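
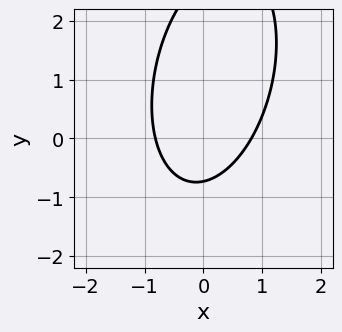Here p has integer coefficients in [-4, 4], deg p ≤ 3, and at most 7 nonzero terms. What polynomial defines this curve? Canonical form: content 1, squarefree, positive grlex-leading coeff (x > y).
3*x^2 - x*y + y^2 - 2*y - 2

1. deg p = 2. A generic line meets the curve in up to 2 points.
2. Putting this together gives p.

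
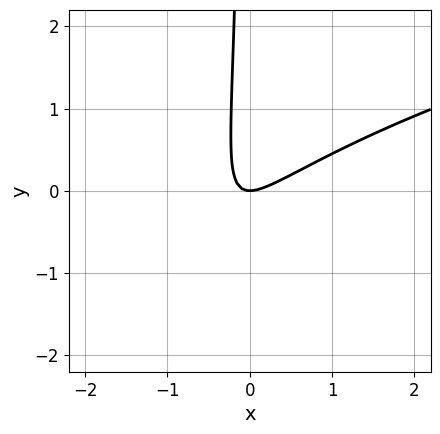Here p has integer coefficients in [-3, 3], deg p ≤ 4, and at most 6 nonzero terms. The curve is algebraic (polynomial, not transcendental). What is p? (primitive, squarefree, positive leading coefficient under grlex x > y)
x*y^2 - 2*x^2 + 3*x*y + y

1. Degree: a generic line meets the curve in up to 3 points, so deg p = 3.
2. Reading off the gridlines: it crosses the x-axis at the gridline x = 0; it crosses the y-axis at the gridline y = 0.
3. Putting this together gives p.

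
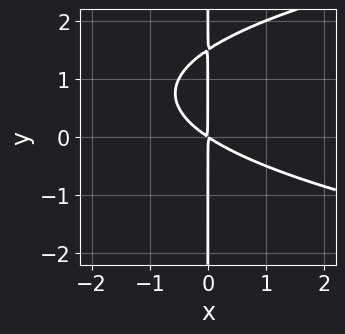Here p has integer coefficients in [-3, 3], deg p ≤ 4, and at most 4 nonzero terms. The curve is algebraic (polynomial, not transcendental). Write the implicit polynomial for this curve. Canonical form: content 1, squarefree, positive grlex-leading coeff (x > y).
2*x*y^2 - 2*x^2 - 3*x*y

The degree is 3 — a generic line meets the curve in up to 3 points.
From the visible intercepts: every point of the y-axis in the box is on the curve.
Assembling these constraints gives the stated polynomial.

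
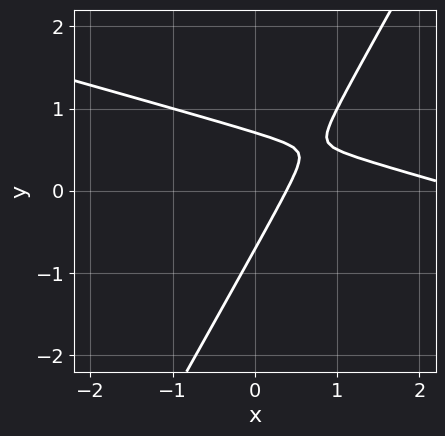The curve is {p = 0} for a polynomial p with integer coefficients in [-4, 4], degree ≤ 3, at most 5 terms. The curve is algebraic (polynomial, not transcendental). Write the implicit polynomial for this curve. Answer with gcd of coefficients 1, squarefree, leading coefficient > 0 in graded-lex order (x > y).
First, the degree is 2 — a generic line meets the curve in up to 2 points.
Finally, putting this together gives p.

x^2 + 3*x*y - 2*y^2 - 3*x + 1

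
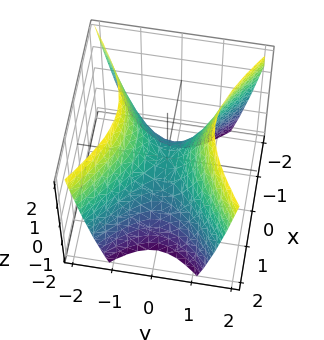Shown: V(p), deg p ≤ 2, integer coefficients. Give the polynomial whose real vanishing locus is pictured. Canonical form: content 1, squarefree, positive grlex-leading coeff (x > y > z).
2*x^2 - 3*y^2 + 2*z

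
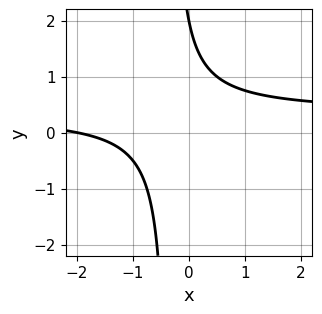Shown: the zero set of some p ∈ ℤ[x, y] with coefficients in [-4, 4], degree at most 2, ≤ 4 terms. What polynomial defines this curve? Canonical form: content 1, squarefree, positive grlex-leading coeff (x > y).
3*x*y - x + y - 2

Degree: no degree-1 curve has this shape, so deg p = 2.
Checking where it meets the axes: one y-axis crossing is at y = 2; one x-axis crossing is at x = -2.
Together with the visible shape, these determine p as stated.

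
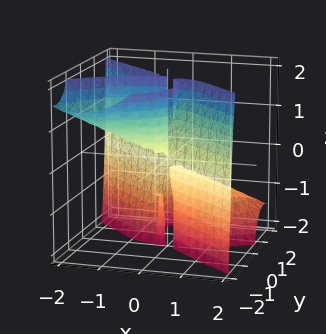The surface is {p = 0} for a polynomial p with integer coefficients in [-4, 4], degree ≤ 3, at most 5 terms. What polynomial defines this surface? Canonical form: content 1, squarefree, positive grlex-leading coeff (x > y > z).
deg p = 3. A generic line meets the surface in up to 3 points.
From the visible intercepts: every point of the z-axis in the box is on the surface; it crosses the y-axis at the gridline y = 0; it meets the x-axis at x = 0 (among the integer gridlines).
Together with the visible shape, these determine p as stated.

x^3 + 2*x*y*z + 2*y^3 + 2*y^2*z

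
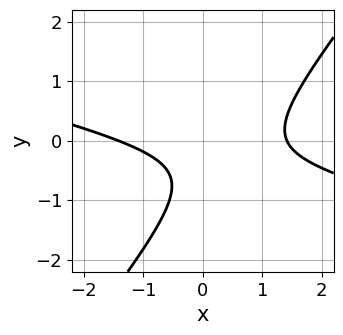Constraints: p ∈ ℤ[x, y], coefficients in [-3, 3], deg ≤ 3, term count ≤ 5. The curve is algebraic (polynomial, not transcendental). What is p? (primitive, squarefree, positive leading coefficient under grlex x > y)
x^2 + 3*x*y - 3*y^2 - 3*y - 2

(a) deg p = 2. A generic line meets the curve in up to 2 points.
(b) Checking where it meets the axes: no y-intercept at any integer in the box.
(c) These observations pin down the coefficients.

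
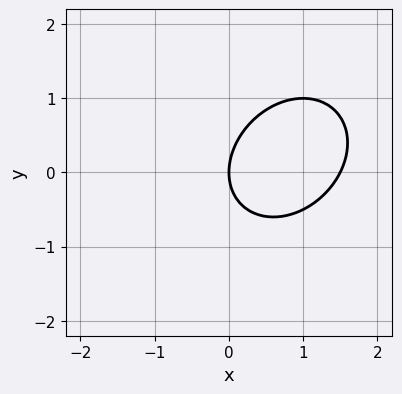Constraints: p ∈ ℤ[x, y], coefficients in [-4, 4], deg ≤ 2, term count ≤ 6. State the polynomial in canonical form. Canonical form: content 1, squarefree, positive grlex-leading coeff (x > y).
The degree is 2 — the shape is more complex than any degree-1 curve.
From the axis intercepts and sections: one y-axis crossing is at y = 0; one x-axis crossing is at x = 0.
These observations pin down the coefficients.

2*x^2 - x*y + 2*y^2 - 3*x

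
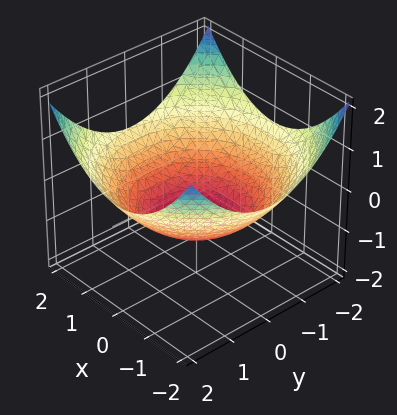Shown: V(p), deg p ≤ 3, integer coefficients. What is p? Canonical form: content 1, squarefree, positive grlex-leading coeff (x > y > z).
x^2 + y^2 - 3*z - 3

The degree is 2 — the shape is more complex than any degree-1 surface.
Symmetry: every cross-section ⟂ z is a circle, so x, y appear only via x² + y².
Checking where it meets the axes: one z-axis crossing is at z = -1; a circular section at z = 0 has radius between 1 and 2.
Putting this together gives p.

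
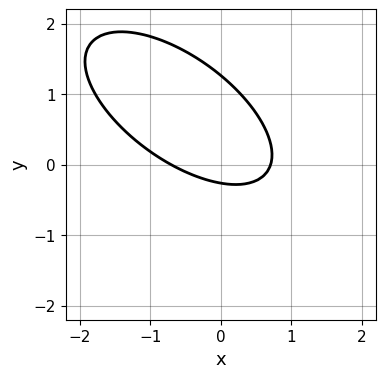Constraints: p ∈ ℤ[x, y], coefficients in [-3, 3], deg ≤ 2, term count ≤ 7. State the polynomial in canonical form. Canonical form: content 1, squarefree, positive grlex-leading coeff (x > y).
2*x^2 + 3*x*y + 3*y^2 - 3*y - 1

First, degree: the shape is more complex than any degree-1 curve, so deg p = 2.
Finally, putting this together gives p.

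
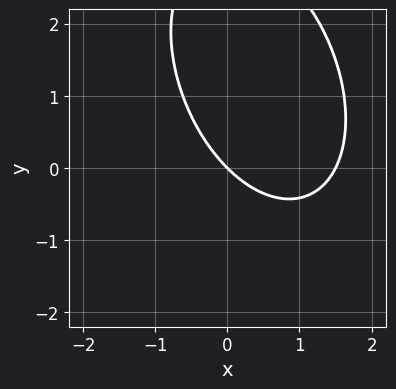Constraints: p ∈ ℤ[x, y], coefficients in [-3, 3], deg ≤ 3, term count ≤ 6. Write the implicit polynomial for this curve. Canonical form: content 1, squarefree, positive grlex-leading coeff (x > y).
2*x^2 + x*y + y^2 - 3*x - 3*y

Degree: no degree-1 curve has this shape, so deg p = 2.
Reading off the gridlines: it crosses the x-axis at the gridline x = 0; it meets the y-axis at y = 0 (among the integer gridlines).
These observations pin down the coefficients.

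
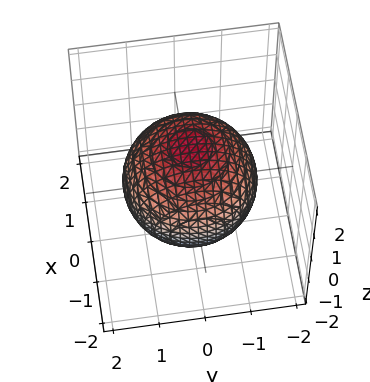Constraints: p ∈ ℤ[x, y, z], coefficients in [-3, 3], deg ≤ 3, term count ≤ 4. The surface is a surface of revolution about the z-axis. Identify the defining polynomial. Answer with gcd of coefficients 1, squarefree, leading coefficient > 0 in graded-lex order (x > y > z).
x^2 + y^2 + z^2 - 2

1. Degree: the shape is more complex than any degree-1 surface, so deg p = 2.
2. By symmetry, every cross-section ⟂ z is a circle, so x, y appear only via x² + y².
3. Against the integer gridlines: a circular section at z = -1 has radius exactly 1.
4. Together with the visible shape, these determine p as stated.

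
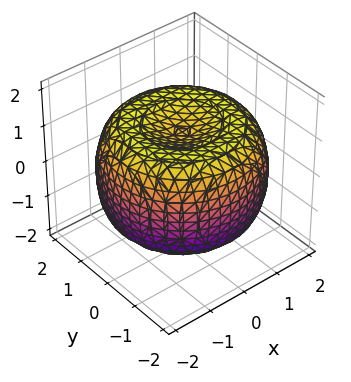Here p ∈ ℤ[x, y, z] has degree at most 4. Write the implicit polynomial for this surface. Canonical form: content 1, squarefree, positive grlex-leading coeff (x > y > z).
x^4 + 2*x^2*y^2 + y^4 - 3*x^2 - 3*y^2 + 3*z^2 - 3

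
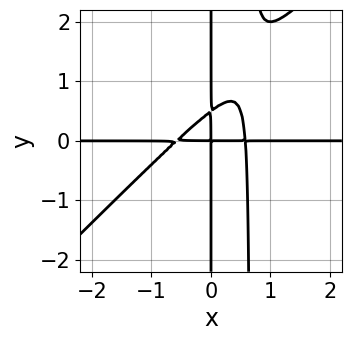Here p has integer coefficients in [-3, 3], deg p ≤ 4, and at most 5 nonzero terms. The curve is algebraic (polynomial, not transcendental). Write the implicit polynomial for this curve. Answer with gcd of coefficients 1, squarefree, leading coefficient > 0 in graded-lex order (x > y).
3*x^3*y - 3*x^2*y^2 + 2*x*y^2 - x*y

Degree: the shape is more complex than any degree-3 curve, so deg p = 4.
Observable constraints: every point of the x-axis in the box is on the curve; the visible y-axis segment lies entirely on the curve.
The integer polynomial consistent with all of this is the stated p.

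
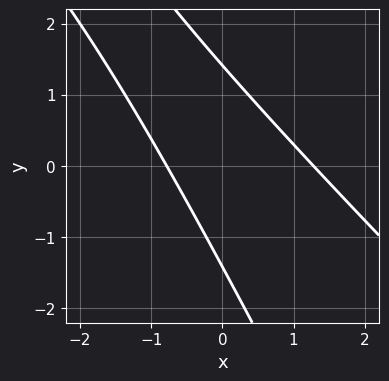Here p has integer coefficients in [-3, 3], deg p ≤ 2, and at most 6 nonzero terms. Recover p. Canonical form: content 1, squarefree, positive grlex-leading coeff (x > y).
(a) The degree is 2 — the shape is more complex than any degree-1 curve.
(b) Solving for integer coefficients yields p as stated.

2*x^2 + 3*x*y + y^2 - x - 2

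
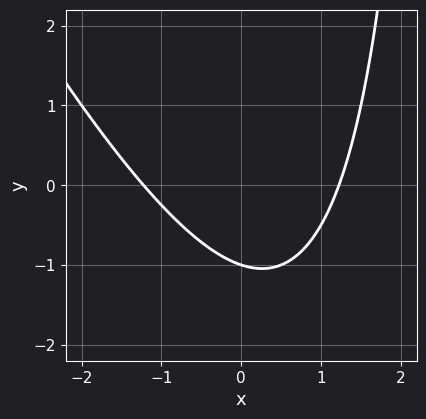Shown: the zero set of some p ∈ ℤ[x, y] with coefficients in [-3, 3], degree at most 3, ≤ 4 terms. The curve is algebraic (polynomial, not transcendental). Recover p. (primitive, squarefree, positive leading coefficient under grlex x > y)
The degree is 2 — no degree-1 curve has this shape.
From the axis intercepts and sections: it meets the y-axis at y = -1 (among the integer gridlines).
Assembling these constraints gives the stated polynomial.

2*x^2 + x*y - 3*y - 3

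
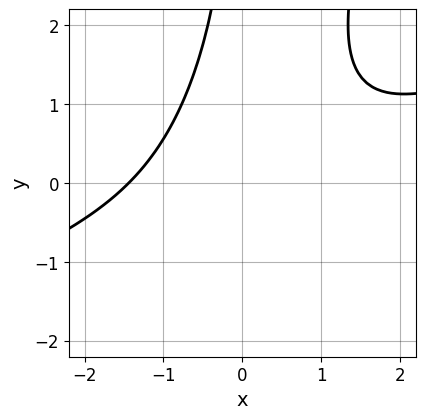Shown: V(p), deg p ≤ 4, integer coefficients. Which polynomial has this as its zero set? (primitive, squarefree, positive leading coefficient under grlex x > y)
x^3 - 3*x^2*y + x*y^2 + 3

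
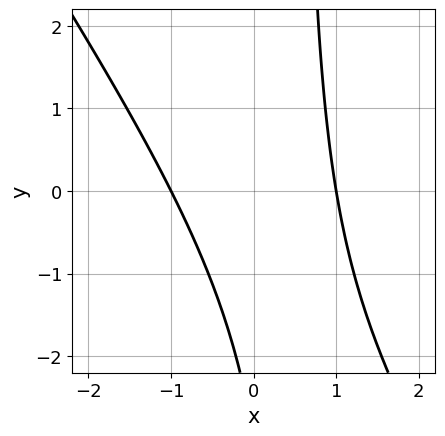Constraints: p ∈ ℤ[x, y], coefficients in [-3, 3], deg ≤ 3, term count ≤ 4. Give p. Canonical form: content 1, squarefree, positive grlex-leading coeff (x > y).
(a) deg p = 2. The shape is more complex than any degree-1 curve.
(b) From the visible intercepts: it misses every integer gridline on the y-axis; among the integer gridlines, it crosses the x-axis at x ∈ {-1, 1}.
(c) Putting this together gives p.

3*x^2 + 2*x*y - y - 3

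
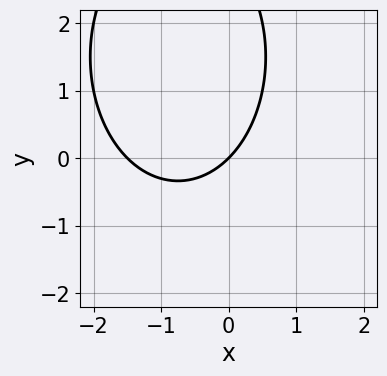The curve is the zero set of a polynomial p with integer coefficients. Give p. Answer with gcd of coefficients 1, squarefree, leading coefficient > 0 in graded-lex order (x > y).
1. Degree: the shape is more complex than any degree-1 curve, so deg p = 2.
2. Reading off the gridlines: it meets the x-axis at x = 0 (among the integer gridlines); it meets the y-axis at y = 0 (among the integer gridlines).
3. Matching integer coefficients to the picture gives p.

2*x^2 + y^2 + 3*x - 3*y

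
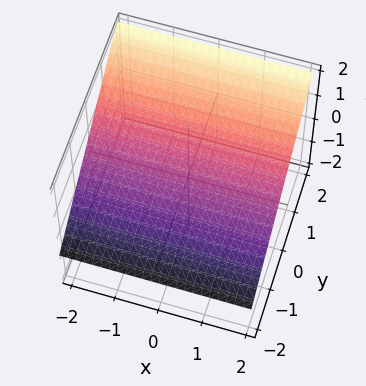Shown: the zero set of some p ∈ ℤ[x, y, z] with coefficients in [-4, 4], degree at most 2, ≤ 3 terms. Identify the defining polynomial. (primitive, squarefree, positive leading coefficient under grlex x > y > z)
2*y - 3*z + 2

(a) deg p = 1.
(b) Checking where it meets the axes: it misses every integer gridline on the x-axis; it crosses the y-axis at the gridline y = -1.
(c) Assembling these constraints gives the stated polynomial.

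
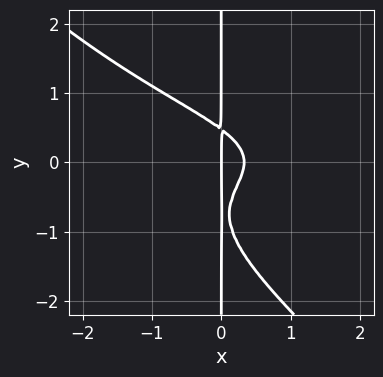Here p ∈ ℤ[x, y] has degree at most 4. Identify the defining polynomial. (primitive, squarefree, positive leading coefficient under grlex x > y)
3*x^2*y^2 + 3*x*y^3 + 3*x*y^2 + 3*x^2 - x

(a) deg p = 4.
(b) Checking where it meets the axes: every point of the y-axis in the box is on the curve; one x-axis crossing is at x = 0.
(c) Together with the visible shape, these determine p as stated.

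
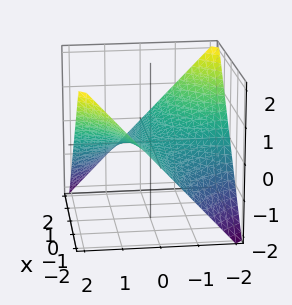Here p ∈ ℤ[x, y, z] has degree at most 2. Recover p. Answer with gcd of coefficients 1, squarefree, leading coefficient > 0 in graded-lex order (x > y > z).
x*y + 2*z

1. The degree is 2 — a saddle surface; a quadric.
2. Checking where it meets the axes: one z-axis crossing is at z = 0; the visible y-axis segment lies entirely on the surface; the visible x-axis segment lies entirely on the surface.
3. These observations pin down the coefficients.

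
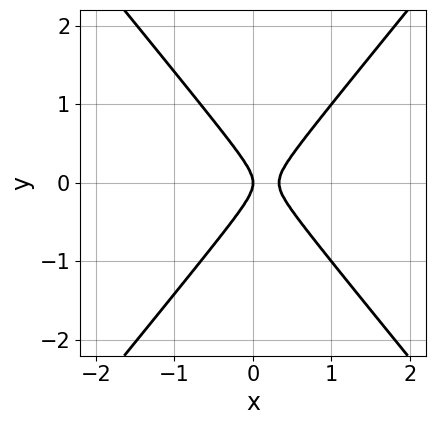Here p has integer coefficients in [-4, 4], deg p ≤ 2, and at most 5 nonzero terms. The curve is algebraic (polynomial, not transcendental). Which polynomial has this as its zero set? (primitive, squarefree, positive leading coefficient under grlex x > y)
3*x^2 - 2*y^2 - x

Degree: the shape is more complex than any degree-1 curve, so deg p = 2.
Symmetries: mirror symmetry y ↦ −y ⇒ only even powers of y.
Observable constraints: it crosses the y-axis at the gridline y = 0; it meets the x-axis at x = 0 (among the integer gridlines).
Matching integer coefficients to the picture gives p.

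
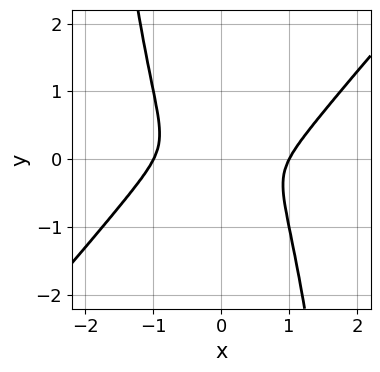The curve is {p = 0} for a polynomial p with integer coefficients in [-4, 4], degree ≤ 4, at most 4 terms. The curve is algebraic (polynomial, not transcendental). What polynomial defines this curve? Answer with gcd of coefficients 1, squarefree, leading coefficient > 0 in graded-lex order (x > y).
x^4 - x^3*y - x^2 - y^2

The degree is 4 — no degree-3 curve has this shape.
From the visible intercepts: the x-axis gridline crossings are at x ∈ {-1, 1}.
Assembling these constraints gives the stated polynomial.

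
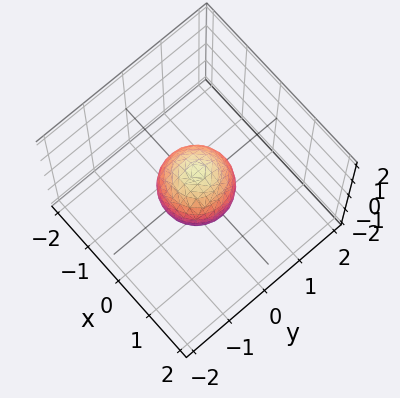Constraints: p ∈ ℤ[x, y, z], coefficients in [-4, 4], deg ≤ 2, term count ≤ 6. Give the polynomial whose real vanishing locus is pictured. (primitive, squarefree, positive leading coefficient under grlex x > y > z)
The degree is 2 — bounded and convex; a quadric.
By symmetry, the surface is invariant under rotation about z: p = q(x² + y², z); it's symmetric under z → −z, forcing even powers of z.
Observable constraints: among the integer gridlines, it crosses the z-axis at z ∈ {-1, 1}; a circular section at z = 0 has radius between 0 and 1.
These observations pin down the coefficients.

3*x^2 + 3*y^2 + 2*z^2 - 2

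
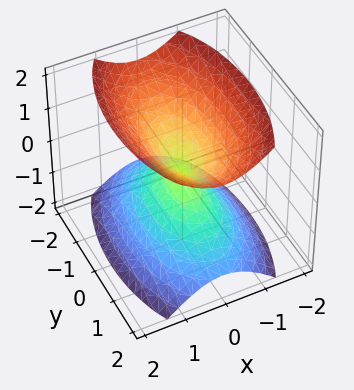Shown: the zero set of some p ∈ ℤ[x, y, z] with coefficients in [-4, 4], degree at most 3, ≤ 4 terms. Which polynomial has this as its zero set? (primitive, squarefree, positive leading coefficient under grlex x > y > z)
3*x^2 + y^2 - 2*z^2

First, the picture has 2 separate pieces. They look like related sheets of one shape, so recover p as a whole.
Then, degree: two nappes meeting at a single point; a quadric, so deg p = 2.
Next, symmetries: mirror symmetry z ↦ −z ⇒ only even powers of z; the x ↦ −x reflection is a symmetry, so x appears only in even powers; the y ↦ −y reflection is a symmetry, so y appears only in even powers.
Next, against the integer gridlines: it meets the z-axis at z = 0 (among the integer gridlines); one x-axis crossing is at x = 0.
Finally, solving for integer coefficients yields p as stated.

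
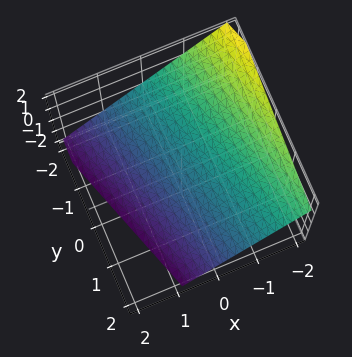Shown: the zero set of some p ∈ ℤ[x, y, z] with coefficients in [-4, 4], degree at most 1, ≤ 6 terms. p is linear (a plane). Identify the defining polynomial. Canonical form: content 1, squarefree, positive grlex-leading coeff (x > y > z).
1. Degree: the surface is flat (a plane), so deg p = 1.
2. Observable constraints: it meets the y-axis at y = -2 (among the integer gridlines).
3. These observations pin down the coefficients.

3*x + y + 3*z + 2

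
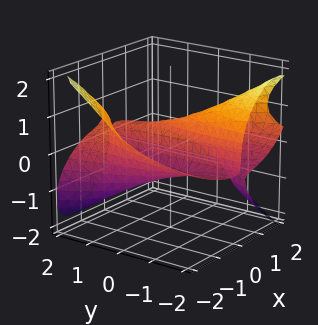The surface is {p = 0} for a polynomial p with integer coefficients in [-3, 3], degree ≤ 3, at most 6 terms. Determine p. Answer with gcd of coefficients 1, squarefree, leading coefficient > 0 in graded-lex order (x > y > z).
deg p = 3. A generic line meets the surface in up to 3 points.
From the visible intercepts: every point of the y-axis in the box is on the surface; one x-axis crossing is at x = 0; it meets the z-axis at z = 0 (among the integer gridlines).
Assembling these constraints gives the stated polynomial.

x^3 + x^2*z + 3*x*y*z + 2*z^3 - 2*x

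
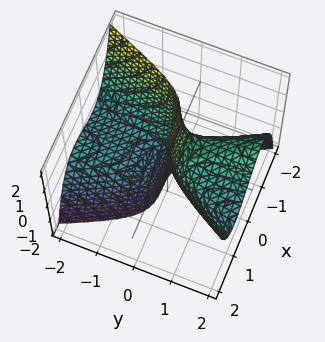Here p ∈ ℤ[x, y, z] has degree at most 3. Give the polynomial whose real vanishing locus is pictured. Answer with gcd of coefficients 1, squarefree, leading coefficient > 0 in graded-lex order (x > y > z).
3*x^3 - x*y^2 - x*y - 3*y*z + 1

Degree: the shape is more complex than any degree-2 surface, so deg p = 3.
Against the integer gridlines: the surface avoids every integer y-axis point in the box; the surface avoids every integer z-axis point in the box.
Solving for integer coefficients yields p as stated.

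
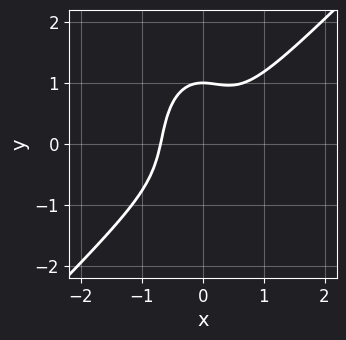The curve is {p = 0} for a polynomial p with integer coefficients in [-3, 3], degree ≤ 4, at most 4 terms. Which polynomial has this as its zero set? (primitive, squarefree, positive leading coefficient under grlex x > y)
3*x^3 - 2*x^2*y - y^3 + 1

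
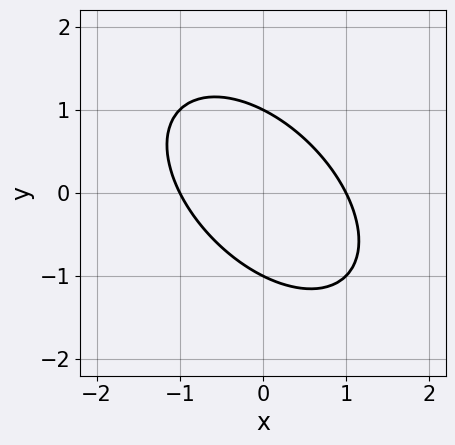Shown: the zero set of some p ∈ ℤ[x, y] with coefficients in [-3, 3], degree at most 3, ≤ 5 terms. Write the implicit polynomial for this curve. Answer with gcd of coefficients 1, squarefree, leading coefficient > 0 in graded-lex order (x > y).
(a) The degree is 2 — no degree-1 curve has this shape.
(b) Checking where it meets the axes: among the integer gridlines, it crosses the y-axis at y ∈ {-1, 1}; the x-axis gridline crossings are at x ∈ {-1, 1}.
(c) Solving for integer coefficients yields p as stated.

x^2 + x*y + y^2 - 1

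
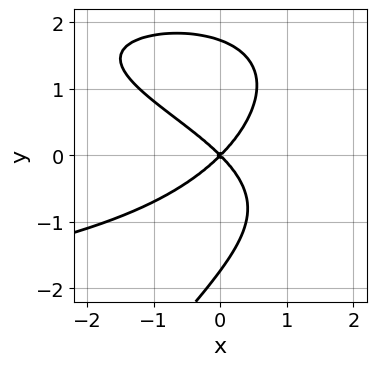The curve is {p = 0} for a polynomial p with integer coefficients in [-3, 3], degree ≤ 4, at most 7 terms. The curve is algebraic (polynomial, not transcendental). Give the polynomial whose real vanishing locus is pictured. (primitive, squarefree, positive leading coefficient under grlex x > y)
The degree is 4 — a generic line meets the curve in up to 4 points.
Checking where it meets the axes: it meets the x-axis at x = 0 (among the integer gridlines); it crosses the y-axis at the gridline y = 0.
Putting this together gives p.

x*y^3 - y^4 - 3*x*y^2 - 3*x^2 + 3*y^2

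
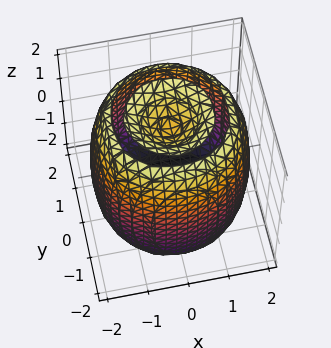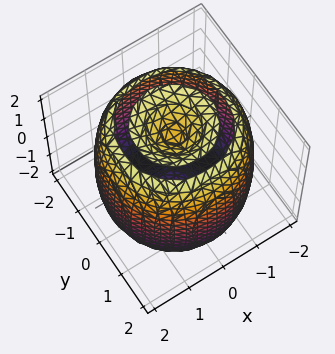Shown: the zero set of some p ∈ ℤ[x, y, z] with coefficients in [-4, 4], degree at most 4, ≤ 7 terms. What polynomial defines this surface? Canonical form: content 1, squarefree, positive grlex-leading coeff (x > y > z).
First, there are 2 components.
Then, deg p = 4.
Then, symmetry: every cross-section ⟂ z is a circle, so x, y appear only via x² + y².
Then, reading off the gridlines: a circular section at z = 0 has radius between 1 and 2.
Finally, assembling these constraints gives the stated polynomial.

x^4 + 2*x^2*y^2 + y^4 - 3*x^2 - 3*y^2 + z^2 - 2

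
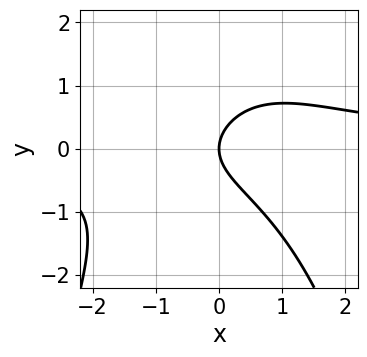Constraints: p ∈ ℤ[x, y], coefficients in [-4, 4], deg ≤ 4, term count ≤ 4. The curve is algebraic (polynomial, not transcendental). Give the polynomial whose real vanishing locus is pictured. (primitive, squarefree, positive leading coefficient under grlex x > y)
1. deg p = 3. The shape is more complex than any degree-2 curve.
2. From the visible intercepts: it meets the y-axis at y = 0 (among the integer gridlines); it crosses the x-axis at the gridline x = 0.
3. Putting this together gives p.

2*x^2*y + 3*y^2 - 3*x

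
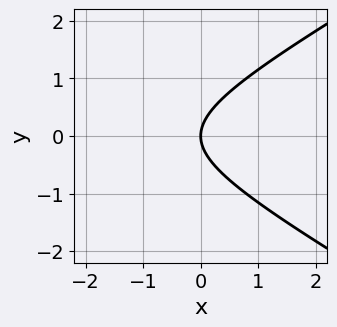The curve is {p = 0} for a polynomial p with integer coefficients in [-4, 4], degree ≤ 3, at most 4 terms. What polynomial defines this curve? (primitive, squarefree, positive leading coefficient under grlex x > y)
x^2 - 3*y^2 + 3*x

First, the degree is 2 — no degree-1 curve has this shape.
Then, symmetries: the y ↦ −y reflection is a symmetry, so y appears only in even powers.
Then, reading off the gridlines: it crosses the x-axis at the gridline x = 0; it crosses the y-axis at the gridline y = 0.
Finally, assembling these constraints gives the stated polynomial.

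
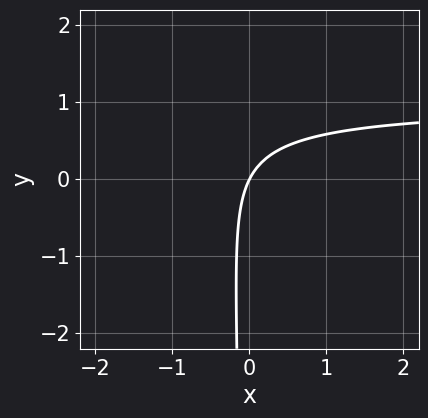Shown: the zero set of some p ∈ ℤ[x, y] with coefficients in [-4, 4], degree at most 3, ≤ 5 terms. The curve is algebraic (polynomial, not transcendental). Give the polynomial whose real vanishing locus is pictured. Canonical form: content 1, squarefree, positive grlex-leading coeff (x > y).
First, degree: a generic line meets the curve in up to 3 points, so deg p = 3.
Next, checking where it meets the axes: it meets the x-axis at x = 0 (among the integer gridlines); it crosses the y-axis at the gridline y = 0.
Finally, together with the visible shape, these determine p as stated.

x*y^2 - 3*x*y + 2*x - y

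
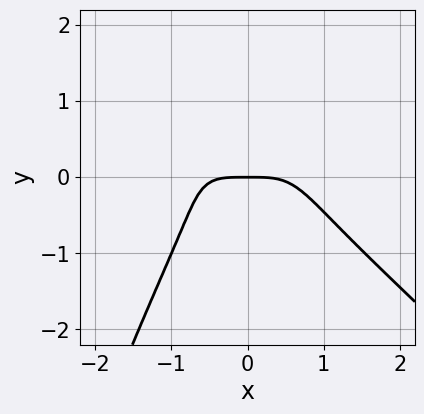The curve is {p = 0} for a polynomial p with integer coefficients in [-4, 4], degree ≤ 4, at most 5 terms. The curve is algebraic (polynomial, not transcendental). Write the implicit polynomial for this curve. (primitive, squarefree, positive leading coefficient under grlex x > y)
deg p = 4. The shape is more complex than any degree-3 curve.
From the visible intercepts: one y-axis crossing is at y = 0; it crosses the x-axis at the gridline x = 0.
Solving for integer coefficients yields p as stated.

x^4 + x^3*y + y^3 + y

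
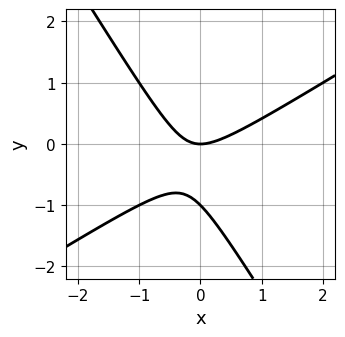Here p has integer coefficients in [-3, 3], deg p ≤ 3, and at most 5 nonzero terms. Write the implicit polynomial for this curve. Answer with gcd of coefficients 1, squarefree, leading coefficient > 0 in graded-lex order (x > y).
x^2 - x*y - y^2 - y

First, deg p = 2.
Next, checking where it meets the axes: one x-axis crossing is at x = 0; among the integer gridlines, it crosses the y-axis at y ∈ {-1, 0}.
Finally, matching integer coefficients to the picture gives p.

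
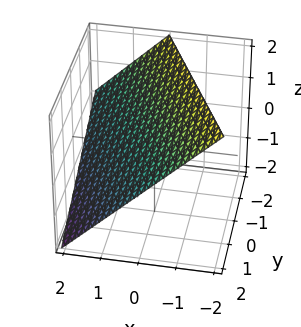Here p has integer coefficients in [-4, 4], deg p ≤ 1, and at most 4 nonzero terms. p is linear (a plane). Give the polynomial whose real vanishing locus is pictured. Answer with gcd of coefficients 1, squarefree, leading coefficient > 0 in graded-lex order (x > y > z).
2*x + y + 2*z - 2

First, deg p = 1. The surface is flat (a plane).
Next, against the integer gridlines: it meets the x-axis at x = 1 (among the integer gridlines); it crosses the y-axis at the gridline y = 2.
Finally, putting this together gives p. Check: (0, 0, 1) on the z-axis lies on the surface, and p(0, 0, 1) = 0. ✓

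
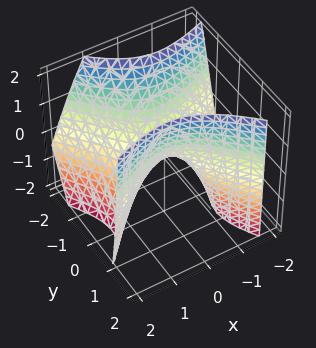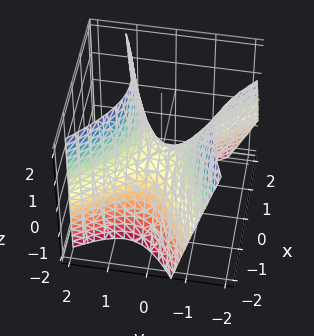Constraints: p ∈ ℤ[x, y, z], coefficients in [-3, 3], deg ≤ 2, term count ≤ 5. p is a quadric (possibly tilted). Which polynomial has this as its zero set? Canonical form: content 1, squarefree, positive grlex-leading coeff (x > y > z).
Degree: no degree-1 surface has this shape, so deg p = 2.
From the axis intercepts and sections: it meets the z-axis at z = 0 (among the integer gridlines); it meets the x-axis at x = 0 (among the integer gridlines); it meets the y-axis at y = 0 (among the integer gridlines).
Solving for integer coefficients yields p as stated.

2*x^2 - 2*x*y - 3*y^2 - y*z + 2*z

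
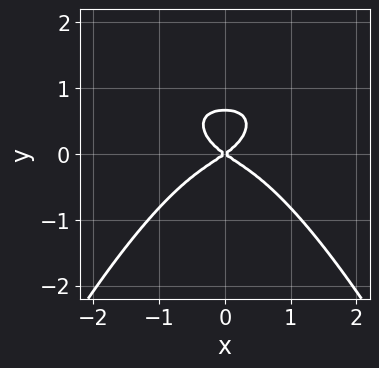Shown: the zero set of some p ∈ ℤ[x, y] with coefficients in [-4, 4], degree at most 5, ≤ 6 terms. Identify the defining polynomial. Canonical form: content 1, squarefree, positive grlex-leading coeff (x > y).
2*x^4 + 3*y^3 + x^2 - 2*y^2

First, deg p = 4. The shape is more complex than any degree-3 curve.
Next, symmetries: it's symmetric under x → −x, forcing even powers of x.
Next, reading off the gridlines: one y-axis crossing is at y = 0; one x-axis crossing is at x = 0.
Finally, these observations pin down the coefficients.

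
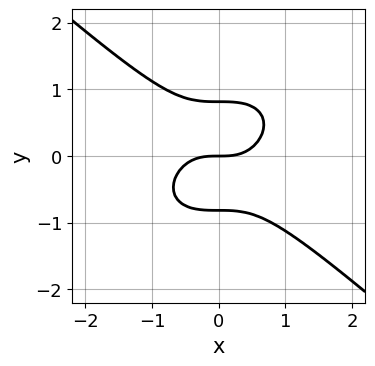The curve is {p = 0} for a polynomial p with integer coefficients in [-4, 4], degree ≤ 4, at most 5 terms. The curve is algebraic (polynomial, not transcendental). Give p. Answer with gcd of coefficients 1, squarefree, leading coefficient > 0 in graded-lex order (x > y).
2*x^3 + 3*y^3 - 2*y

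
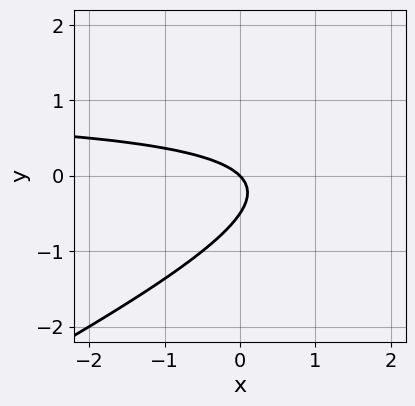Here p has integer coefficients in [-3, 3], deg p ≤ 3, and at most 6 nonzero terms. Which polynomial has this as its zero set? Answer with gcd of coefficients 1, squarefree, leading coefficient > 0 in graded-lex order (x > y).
x*y - 2*y^2 - x - y

First, degree: the shape is more complex than any degree-1 curve, so deg p = 2.
Next, checking where it meets the axes: one y-axis crossing is at y = 0; it crosses the x-axis at the gridline x = 0.
Finally, putting this together gives p.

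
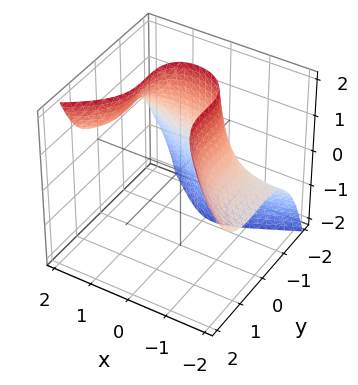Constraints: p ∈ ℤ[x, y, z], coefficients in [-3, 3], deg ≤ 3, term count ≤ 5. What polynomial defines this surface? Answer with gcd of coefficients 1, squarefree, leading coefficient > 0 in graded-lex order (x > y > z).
2*x^2*z - x*y^2 - 2*y^3 - x - 3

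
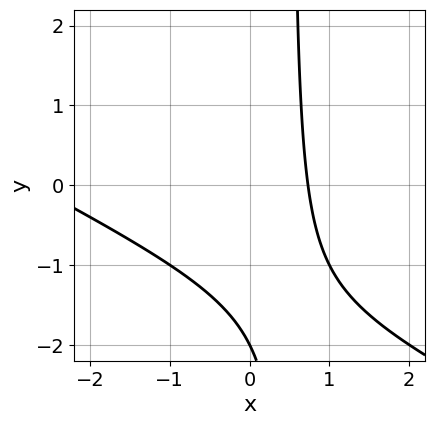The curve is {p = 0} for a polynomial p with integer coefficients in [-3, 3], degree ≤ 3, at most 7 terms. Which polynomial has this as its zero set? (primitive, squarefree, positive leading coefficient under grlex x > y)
x^2 + 2*x*y + 2*x - y - 2

(a) Degree: a generic line meets the curve in up to 2 points, so deg p = 2.
(b) From the visible intercepts: one y-axis crossing is at y = -2.
(c) Solving for integer coefficients yields p as stated.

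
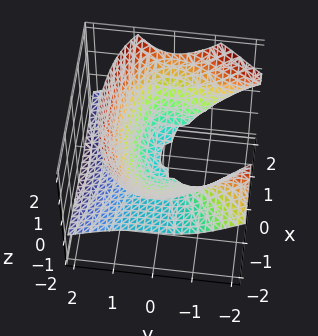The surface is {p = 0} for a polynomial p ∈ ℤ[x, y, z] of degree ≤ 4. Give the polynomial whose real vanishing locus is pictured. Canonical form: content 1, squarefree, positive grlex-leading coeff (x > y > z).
(a) Degree: no degree-2 surface has this shape, so deg p = 3.
(b) Reading off the gridlines: it meets the y-axis at y = 0 (among the integer gridlines); the visible x-axis segment lies entirely on the surface; one z-axis crossing is at z = 0.
(c) Solving for integer coefficients yields p as stated.

x^2*z + y^3 + 2*y^2*z - 3*z^2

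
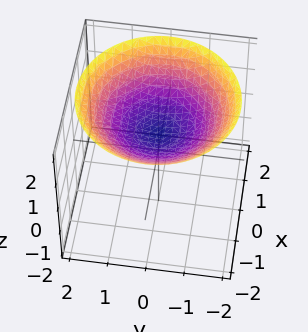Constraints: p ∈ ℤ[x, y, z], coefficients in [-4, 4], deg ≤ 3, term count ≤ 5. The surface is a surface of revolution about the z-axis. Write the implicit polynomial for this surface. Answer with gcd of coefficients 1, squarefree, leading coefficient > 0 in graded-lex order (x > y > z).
Degree: a generic line meets the surface in up to 2 points, so deg p = 2.
Symmetries: rotational symmetry about the z-axis ⇒ p depends on x, y only through x² + y².
Against the integer gridlines: a circular section at z = 1 has radius exactly 1; it misses every integer gridline on the y-axis; it misses every integer gridline on the x-axis.
Solving for integer coefficients yields p as stated.

x^2 + y^2 - 3*z + 2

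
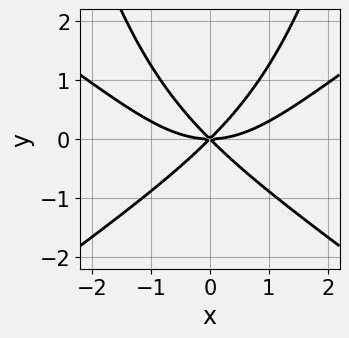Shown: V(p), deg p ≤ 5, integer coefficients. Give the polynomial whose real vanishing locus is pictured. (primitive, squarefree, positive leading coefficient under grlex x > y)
x^4 - 2*x^2*y^2 - 3*x^2*y + 3*y^3

First, deg p = 4. The shape is more complex than any degree-3 curve.
Then, symmetries: mirror symmetry x ↦ −x ⇒ only even powers of x.
Then, against the integer gridlines: it meets the x-axis at x = 0 (among the integer gridlines); it crosses the y-axis at the gridline y = 0.
Finally, these observations pin down the coefficients.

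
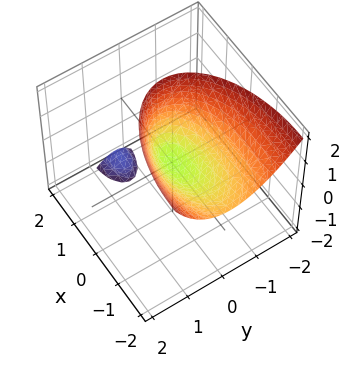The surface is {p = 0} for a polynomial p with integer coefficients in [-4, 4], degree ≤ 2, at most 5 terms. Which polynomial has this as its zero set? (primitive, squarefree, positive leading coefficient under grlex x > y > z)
x^2 + 2*x*z + 3*y^2 + y*z - 2*z

(a) The picture has 2 separate pieces. They look like related sheets of one shape, so recover p as a whole.
(b) Degree: no degree-1 surface has this shape, so deg p = 2.
(c) Against the integer gridlines: it crosses the x-axis at the gridline x = 0; it crosses the y-axis at the gridline y = 0; it meets the z-axis at z = 0 (among the integer gridlines).
(d) Together with the visible shape, these determine p as stated.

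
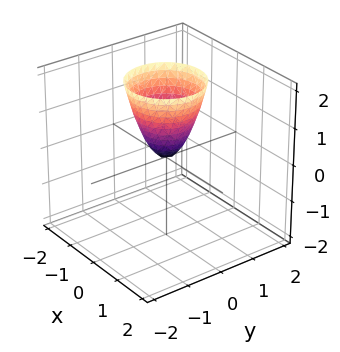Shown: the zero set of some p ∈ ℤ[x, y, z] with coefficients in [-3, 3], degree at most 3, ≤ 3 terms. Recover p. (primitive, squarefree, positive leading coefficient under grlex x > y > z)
2*x^2 + 2*y^2 - z

(a) Degree: a single bowl opening along one axis; a quadric, so deg p = 2.
(b) By symmetry, the z-axis is an axis of rotation, so x and y enter only as x² + y².
(c) Reading off the gridlines: a circular section at z = 2 has radius exactly 1; it meets the z-axis at z = 0 (among the integer gridlines); it crosses the y-axis at the gridline y = 0; one x-axis crossing is at x = 0.
(d) The integer polynomial consistent with all of this is the stated p.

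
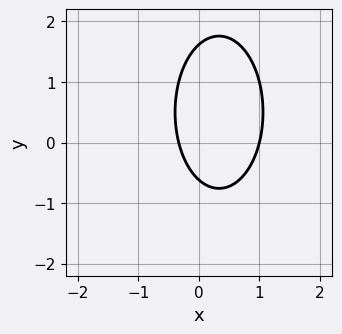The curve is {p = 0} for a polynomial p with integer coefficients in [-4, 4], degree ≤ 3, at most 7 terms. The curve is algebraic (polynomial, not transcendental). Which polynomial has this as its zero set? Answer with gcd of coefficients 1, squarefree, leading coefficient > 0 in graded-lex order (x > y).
3*x^2 + y^2 - 2*x - y - 1

1. The degree is 2 — no degree-1 curve has this shape.
2. Reading off the gridlines: one x-axis crossing is at x = 1.
3. These observations pin down the coefficients.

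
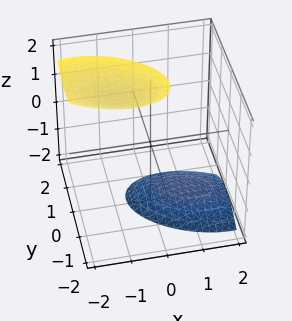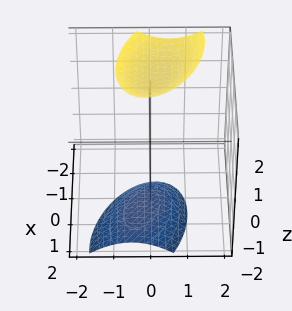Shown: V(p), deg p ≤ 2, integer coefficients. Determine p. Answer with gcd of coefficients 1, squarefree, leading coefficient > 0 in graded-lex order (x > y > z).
x^2 + x*y + x*z + 2*y^2 - z^2 + 3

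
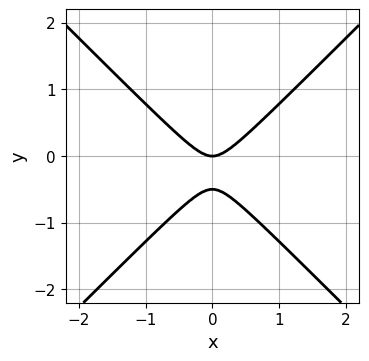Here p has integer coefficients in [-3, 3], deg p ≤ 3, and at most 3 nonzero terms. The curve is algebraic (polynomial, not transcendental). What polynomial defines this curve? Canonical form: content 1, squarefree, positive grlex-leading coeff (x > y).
1. deg p = 2.
2. Symmetries: it's symmetric under x → −x, forcing even powers of x.
3. Checking where it meets the axes: it crosses the y-axis at the gridline y = 0; it meets the x-axis at x = 0 (among the integer gridlines).
4. Matching integer coefficients to the picture gives p.

2*x^2 - 2*y^2 - y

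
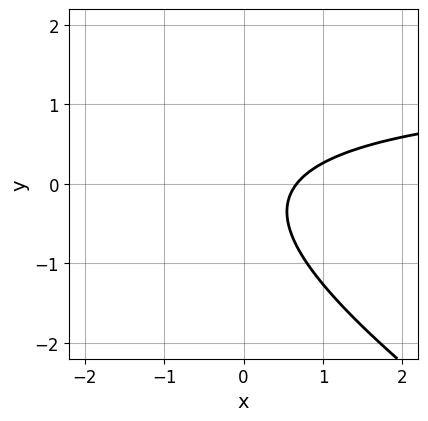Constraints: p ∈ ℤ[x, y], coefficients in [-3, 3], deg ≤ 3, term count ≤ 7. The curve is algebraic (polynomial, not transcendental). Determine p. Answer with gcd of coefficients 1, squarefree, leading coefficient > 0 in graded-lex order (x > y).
2*x*y + 3*y^2 - 3*x + y + 2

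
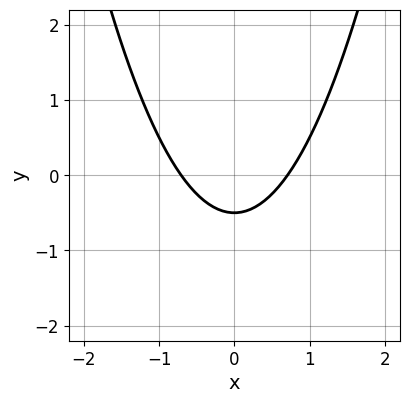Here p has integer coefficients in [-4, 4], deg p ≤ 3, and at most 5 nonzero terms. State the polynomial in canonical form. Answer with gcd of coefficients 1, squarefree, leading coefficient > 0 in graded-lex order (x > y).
2*x^2 - 2*y - 1

(a) Degree: the shape is more complex than any degree-1 curve, so deg p = 2.
(b) Symmetries: the x ↦ −x reflection is a symmetry, so x appears only in even powers.
(c) Putting this together gives p.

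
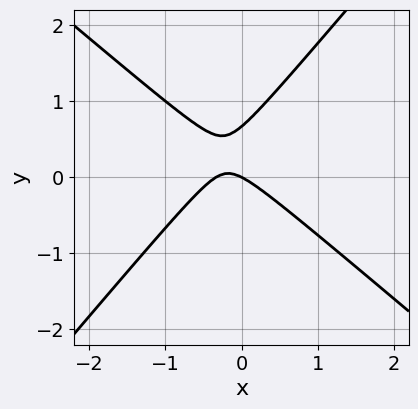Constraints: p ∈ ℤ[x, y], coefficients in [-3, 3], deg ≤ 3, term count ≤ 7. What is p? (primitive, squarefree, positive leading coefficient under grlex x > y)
1. deg p = 2.
2. Observable constraints: it meets the x-axis at x = 0 (among the integer gridlines); it crosses the y-axis at the gridline y = 0.
3. The integer polynomial consistent with all of this is the stated p.

3*x^2 + x*y - 3*y^2 + x + 2*y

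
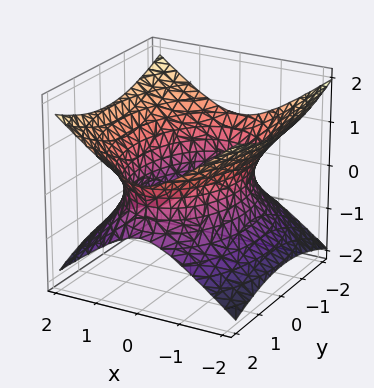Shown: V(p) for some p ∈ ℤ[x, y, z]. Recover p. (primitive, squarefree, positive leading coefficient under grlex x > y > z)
2*x^2 + y^2 - 3*z^2 - 3

1. Degree: one connected sheet with a waist; a quadric, so deg p = 2.
2. Symmetries: the y ↦ −y reflection is a symmetry, so y appears only in even powers; mirror symmetry x ↦ −x ⇒ only even powers of x; it's symmetric under z → −z, forcing even powers of z.
3. Checking where it meets the axes: no z-intercept at any integer in the box.
4. Solving for integer coefficients yields p as stated.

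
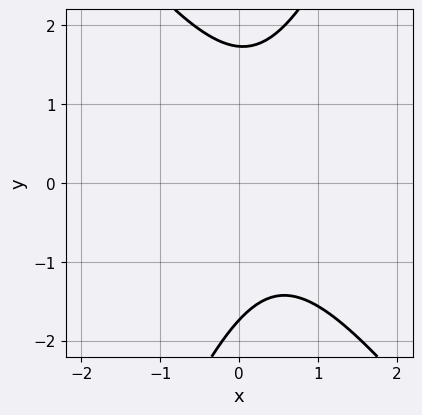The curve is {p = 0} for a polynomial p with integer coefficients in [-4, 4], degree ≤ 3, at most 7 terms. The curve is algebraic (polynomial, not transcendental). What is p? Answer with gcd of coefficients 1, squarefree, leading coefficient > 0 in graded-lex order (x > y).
First, degree: a generic line meets the curve in up to 2 points, so deg p = 2.
Next, observable constraints: the curve avoids every integer x-axis point in the box.
Finally, fitting integer coefficients to these (and the overall shape) gives p.

3*x^2 + x*y - y^2 - 2*x + 3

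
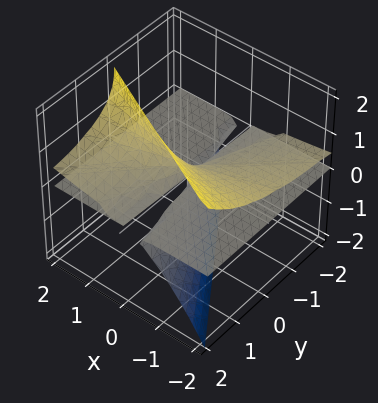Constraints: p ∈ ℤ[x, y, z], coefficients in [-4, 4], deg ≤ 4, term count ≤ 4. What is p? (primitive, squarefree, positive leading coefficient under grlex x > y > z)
2*x*z^2 + 2*y*z^2 - z^3 - 2*x*z

The degree is 3 — a generic line meets the surface in up to 3 points.
Against the integer gridlines: every point of the y-axis in the box is on the surface; it meets the z-axis at z = 0 (among the integer gridlines); the visible x-axis segment lies entirely on the surface.
Matching integer coefficients to the picture gives p.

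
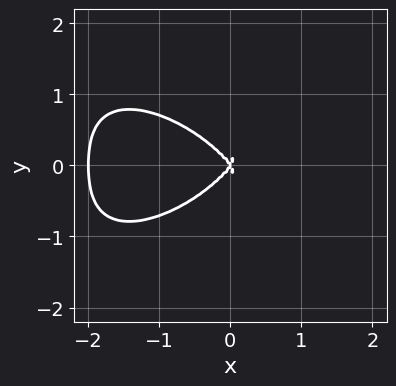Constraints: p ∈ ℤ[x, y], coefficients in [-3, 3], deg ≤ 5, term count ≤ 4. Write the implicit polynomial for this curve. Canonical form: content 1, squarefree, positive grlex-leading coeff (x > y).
(a) deg p = 4. The shape is more complex than any degree-3 curve.
(b) Symmetries: mirror symmetry y ↦ −y ⇒ only even powers of y.
(c) From the axis intercepts and sections: the x-axis gridline crossings are at x ∈ {-2, 0}; it meets the y-axis at y = 0 (among the integer gridlines).
(d) The integer polynomial consistent with all of this is the stated p.

x^4 + 2*y^4 + 2*x^3 - x*y^2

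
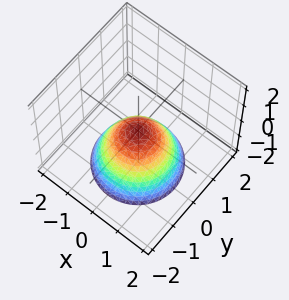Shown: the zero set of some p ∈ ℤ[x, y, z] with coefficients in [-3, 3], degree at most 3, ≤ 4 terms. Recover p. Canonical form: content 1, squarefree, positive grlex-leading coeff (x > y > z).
(a) deg p = 2. A paraboloid; a quadric.
(b) By symmetry, the surface is invariant under rotation about z: p = q(x² + y², z).
(c) From the axis intercepts and sections: one x-axis crossing is at x = 0; it crosses the z-axis at the gridline z = 0.
(d) Assembling these constraints gives the stated polynomial.

x^2 + y^2 + z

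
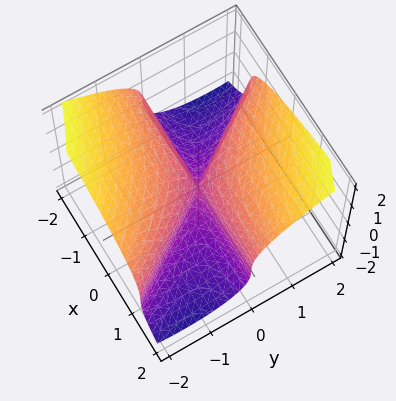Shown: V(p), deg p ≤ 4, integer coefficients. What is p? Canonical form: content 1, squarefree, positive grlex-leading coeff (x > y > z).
(a) The degree is 3 — no degree-2 surface has this shape.
(b) Observable constraints: it crosses the y-axis at the gridline y = 0; the visible x-axis segment lies entirely on the surface.
(c) Putting this together gives p.

2*z^3 - 3*x*y - 2*y^2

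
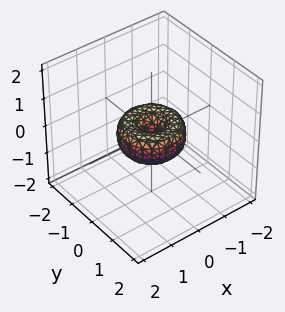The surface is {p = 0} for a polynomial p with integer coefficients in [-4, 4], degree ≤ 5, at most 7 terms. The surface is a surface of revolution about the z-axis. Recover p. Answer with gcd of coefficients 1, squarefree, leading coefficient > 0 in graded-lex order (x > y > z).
First, deg p = 4.
Then, symmetries: rotational symmetry about the z-axis ⇒ p depends on x, y only through x² + y².
Then, against the integer gridlines: a circular section at z = 0 has radius exactly 1; the x-axis gridline crossings are at x ∈ {-1, 0, 1}.
Finally, putting this together gives p.

x^4 + 2*x^2*y^2 + y^4 - x^2 - y^2 + z^2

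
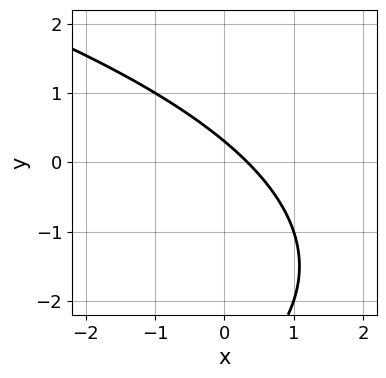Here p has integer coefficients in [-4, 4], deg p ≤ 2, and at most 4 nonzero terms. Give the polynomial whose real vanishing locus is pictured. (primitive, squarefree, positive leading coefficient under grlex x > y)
1. The degree is 2 — the shape is more complex than any degree-1 curve.
2. Putting this together gives p.

y^2 + 3*x + 3*y - 1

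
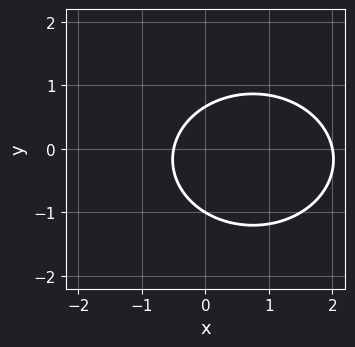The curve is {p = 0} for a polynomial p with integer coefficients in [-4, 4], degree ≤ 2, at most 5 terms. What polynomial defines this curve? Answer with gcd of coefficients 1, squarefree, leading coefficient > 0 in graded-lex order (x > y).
Degree: the shape is more complex than any degree-1 curve, so deg p = 2.
From the axis intercepts and sections: it crosses the y-axis at the gridline y = -1; it meets the x-axis at x = 2 (among the integer gridlines).
These observations pin down the coefficients.

2*x^2 + 3*y^2 - 3*x + y - 2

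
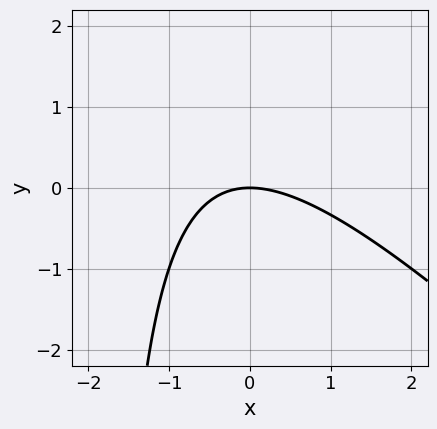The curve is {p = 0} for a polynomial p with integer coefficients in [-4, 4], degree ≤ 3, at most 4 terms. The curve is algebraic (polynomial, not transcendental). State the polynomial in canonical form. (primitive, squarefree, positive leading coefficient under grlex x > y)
The degree is 2 — a generic line meets the curve in up to 2 points.
From the axis intercepts and sections: it crosses the x-axis at the gridline x = 0; it crosses the y-axis at the gridline y = 0.
Putting this together gives p.

x^2 + x*y + 2*y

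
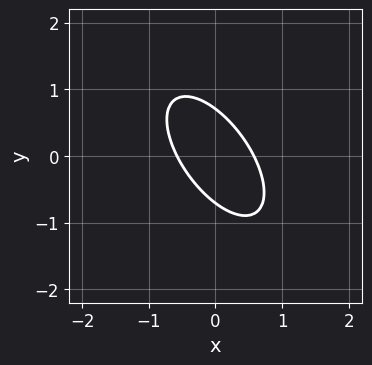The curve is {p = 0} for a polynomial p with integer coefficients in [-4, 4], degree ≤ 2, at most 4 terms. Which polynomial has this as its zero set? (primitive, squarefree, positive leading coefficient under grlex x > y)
1. Degree: the shape is more complex than any degree-1 curve, so deg p = 2.
2. Solving for integer coefficients yields p as stated.

3*x^2 + 3*x*y + 2*y^2 - 1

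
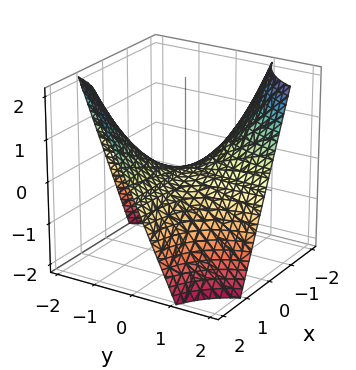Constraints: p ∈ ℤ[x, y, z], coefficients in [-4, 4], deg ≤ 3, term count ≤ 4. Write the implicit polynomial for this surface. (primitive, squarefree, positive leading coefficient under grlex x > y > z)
x*y + z

Degree: a hyperbolic paraboloid; a quadric, so deg p = 2.
From the visible intercepts: the visible x-axis segment lies entirely on the surface; one z-axis crossing is at z = 0.
Matching integer coefficients to the picture gives p.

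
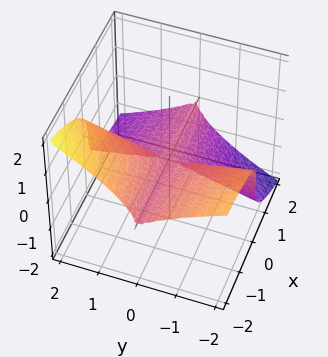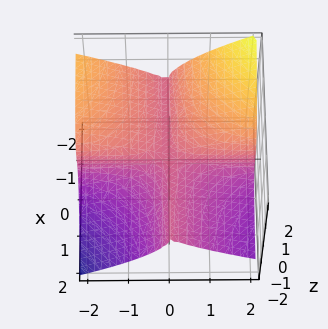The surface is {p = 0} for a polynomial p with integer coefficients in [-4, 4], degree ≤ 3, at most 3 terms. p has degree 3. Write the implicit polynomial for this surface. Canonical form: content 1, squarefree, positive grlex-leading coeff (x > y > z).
1. deg p = 3. A generic line meets the surface in up to 3 points.
2. Checking where it meets the axes: it meets the z-axis at z = 0 (among the integer gridlines); every point of the y-axis in the box is on the surface.
3. These observations pin down the coefficients. Check: (-2, 0, 0) on the x-axis lies on the surface, and p(-2, 0, 0) = 0. ✓

x*y^2 + x*y*z + 2*z^3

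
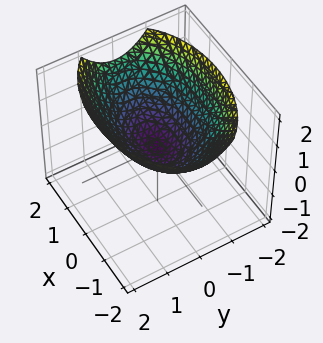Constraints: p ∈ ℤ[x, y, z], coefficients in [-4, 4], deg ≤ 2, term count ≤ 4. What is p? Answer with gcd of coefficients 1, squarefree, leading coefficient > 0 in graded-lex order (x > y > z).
x^2 + 2*y^2 - 3*z

1. deg p = 2. A single bowl opening along one axis; a quadric.
2. Symmetries: mirror symmetry x ↦ −x ⇒ only even powers of x; the y ↦ −y reflection is a symmetry, so y appears only in even powers.
3. Reading off the gridlines: one y-axis crossing is at y = 0; one x-axis crossing is at x = 0.
4. The integer polynomial consistent with all of this is the stated p.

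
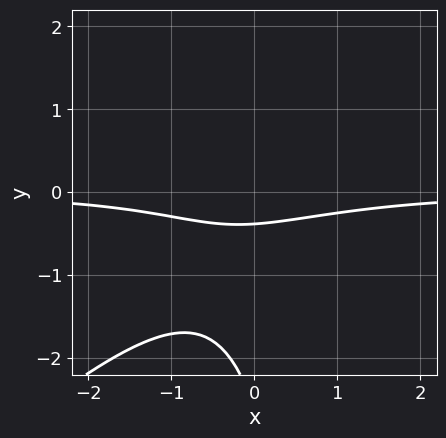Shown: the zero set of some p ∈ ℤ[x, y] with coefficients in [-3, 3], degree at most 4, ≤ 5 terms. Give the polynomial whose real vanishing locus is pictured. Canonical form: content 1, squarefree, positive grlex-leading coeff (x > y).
1. deg p = 3.
2. From the axis intercepts and sections: the curve avoids every integer x-axis point in the box.
3. The integer polynomial consistent with all of this is the stated p.

x^2*y - x*y^2 + y^2 + 3*y + 1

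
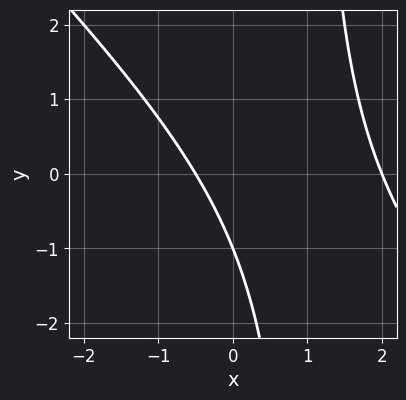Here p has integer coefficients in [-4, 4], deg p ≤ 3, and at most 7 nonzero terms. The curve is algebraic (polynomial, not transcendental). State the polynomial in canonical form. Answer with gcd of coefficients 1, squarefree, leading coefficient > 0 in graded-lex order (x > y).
2*x^2 + 2*x*y - 3*x - 2*y - 2

1. deg p = 2. No degree-1 curve has this shape.
2. Checking where it meets the axes: it meets the x-axis at x = 2 (among the integer gridlines); it crosses the y-axis at the gridline y = -1.
3. These observations pin down the coefficients.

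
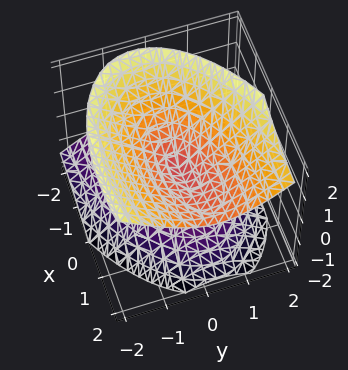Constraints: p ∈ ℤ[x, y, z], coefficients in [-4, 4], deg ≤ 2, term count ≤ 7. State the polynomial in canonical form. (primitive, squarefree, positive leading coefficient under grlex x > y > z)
The degree is 2 — the shape is more complex than any degree-1 surface.
Checking where it meets the axes: it crosses the x-axis at the gridline x = 0; it meets the y-axis at y = 0 (among the integer gridlines); it meets the z-axis at z = 0 (among the integer gridlines).
Matching integer coefficients to the picture gives p.

x^2 - x*y - 2*x*z + 3*y^2 - 3*z^2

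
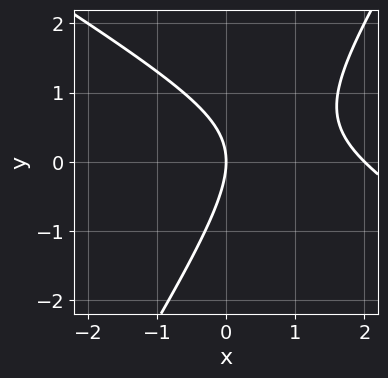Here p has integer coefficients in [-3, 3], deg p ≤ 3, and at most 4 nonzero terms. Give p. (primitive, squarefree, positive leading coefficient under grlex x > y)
1. Degree: the shape is more complex than any degree-1 curve, so deg p = 2.
2. Against the integer gridlines: it meets the y-axis at y = 0 (among the integer gridlines); among the integer gridlines, it crosses the x-axis at x ∈ {0, 2}.
3. Fitting integer coefficients to these (and the overall shape) gives p.

x^2 + x*y - y^2 - 2*x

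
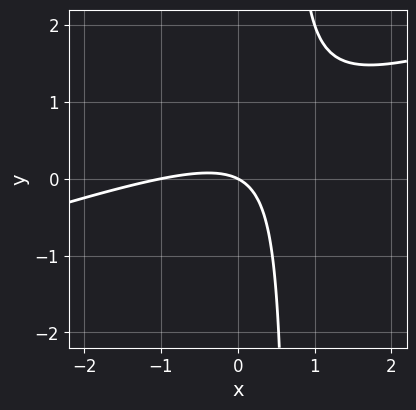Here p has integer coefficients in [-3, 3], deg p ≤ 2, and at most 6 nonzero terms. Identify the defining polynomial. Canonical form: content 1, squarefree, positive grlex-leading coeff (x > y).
(a) Degree: no degree-1 curve has this shape, so deg p = 2.
(b) From the axis intercepts and sections: the x-axis gridline crossings are at x ∈ {-1, 0}; it crosses the y-axis at the gridline y = 0.
(c) Matching integer coefficients to the picture gives p.

x^2 - 3*x*y + x + 2*y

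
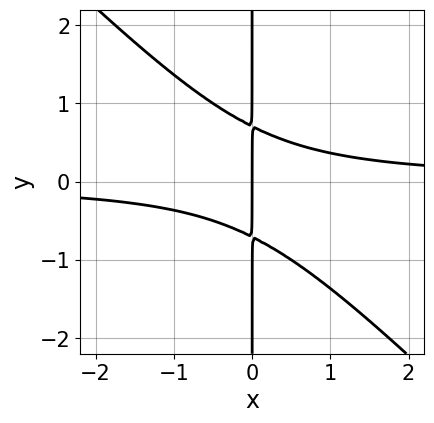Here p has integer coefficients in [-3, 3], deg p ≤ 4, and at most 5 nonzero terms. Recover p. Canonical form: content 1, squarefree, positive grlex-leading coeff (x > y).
2*x^2*y + 2*x*y^2 - x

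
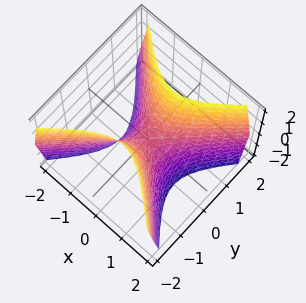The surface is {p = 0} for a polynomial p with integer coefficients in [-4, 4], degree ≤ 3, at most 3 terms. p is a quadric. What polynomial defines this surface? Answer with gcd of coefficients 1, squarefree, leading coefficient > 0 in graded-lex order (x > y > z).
2*x^2 - 2*y^2 + z

(a) Degree: a saddle surface; a quadric, so deg p = 2.
(b) Symmetries: it's symmetric under x → −x, forcing even powers of x; mirror symmetry y ↦ −y ⇒ only even powers of y.
(c) Checking where it meets the axes: one y-axis crossing is at y = 0; one z-axis crossing is at z = 0; it crosses the x-axis at the gridline x = 0.
(d) Putting this together gives p.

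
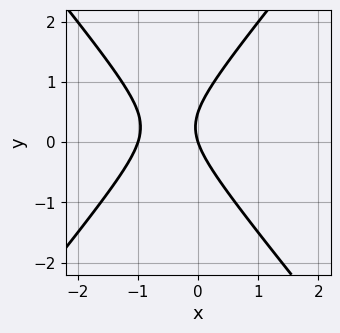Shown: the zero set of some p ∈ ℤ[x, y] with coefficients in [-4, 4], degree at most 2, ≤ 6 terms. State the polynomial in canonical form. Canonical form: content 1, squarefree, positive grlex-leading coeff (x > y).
3*x^2 - 2*y^2 + 3*x + y

1. The degree is 2 — the shape is more complex than any degree-1 curve.
2. Checking where it meets the axes: the x-axis gridline crossings are at x ∈ {-1, 0}; it meets the y-axis at y = 0 (among the integer gridlines).
3. Assembling these constraints gives the stated polynomial.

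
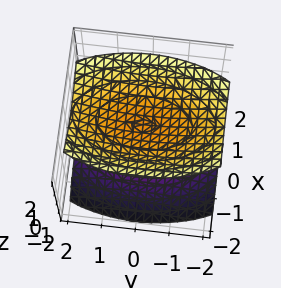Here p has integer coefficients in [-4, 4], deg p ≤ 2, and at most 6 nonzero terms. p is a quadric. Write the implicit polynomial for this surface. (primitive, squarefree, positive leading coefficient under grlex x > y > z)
1. The picture has 2 separate pieces. They look like related sheets of one shape, so recover p as a whole.
2. deg p = 2. Two separate bowl-shaped sheets opening away from each other; a quadric.
3. Symmetries: it's symmetric under z → −z, forcing even powers of z; the y ↦ −y reflection is a symmetry, so y appears only in even powers; mirror symmetry x ↦ −x ⇒ only even powers of x.
4. From the axis intercepts and sections: no x-intercept at any integer in the box; no y-intercept at any integer in the box; the z-axis gridline crossings are at z ∈ {-1, 1}.
5. Putting this together gives p.

3*x^2 + y^2 - 3*z^2 + 3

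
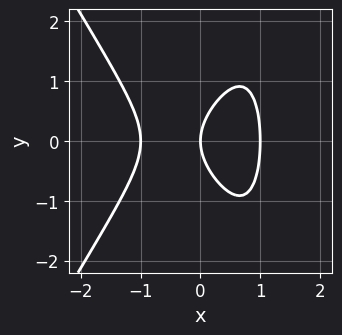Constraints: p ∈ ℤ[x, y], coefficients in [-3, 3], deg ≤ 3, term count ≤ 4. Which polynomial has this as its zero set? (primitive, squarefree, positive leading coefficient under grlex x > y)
3*x^3 - x*y^2 + 2*y^2 - 3*x

Degree: a generic line meets the curve in up to 3 points, so deg p = 3.
Symmetries: the y ↦ −y reflection is a symmetry, so y appears only in even powers.
From the axis intercepts and sections: the x-axis gridline crossings are at x ∈ {-1, 0, 1}; one y-axis crossing is at y = 0.
These observations pin down the coefficients.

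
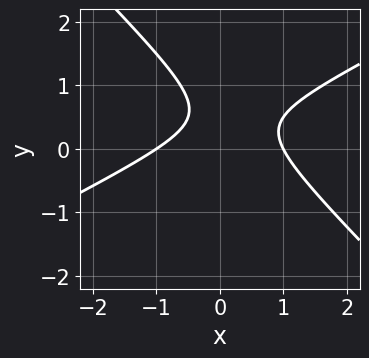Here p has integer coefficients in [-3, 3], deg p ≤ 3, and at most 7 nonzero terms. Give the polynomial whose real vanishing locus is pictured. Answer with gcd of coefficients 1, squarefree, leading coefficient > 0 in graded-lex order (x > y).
x^2 - x*y - 2*y^2 + 2*y - 1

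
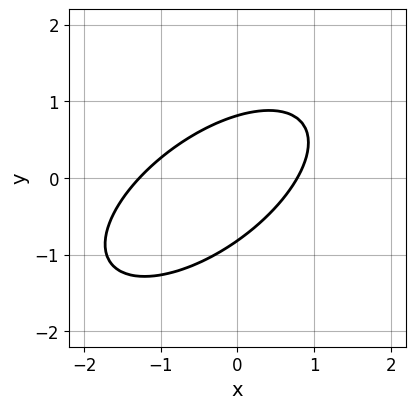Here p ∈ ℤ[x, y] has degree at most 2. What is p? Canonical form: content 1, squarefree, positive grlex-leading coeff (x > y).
2*x^2 - 3*x*y + 3*y^2 + x - 2

First, deg p = 2. No degree-1 curve has this shape.
Finally, solving for integer coefficients yields p as stated.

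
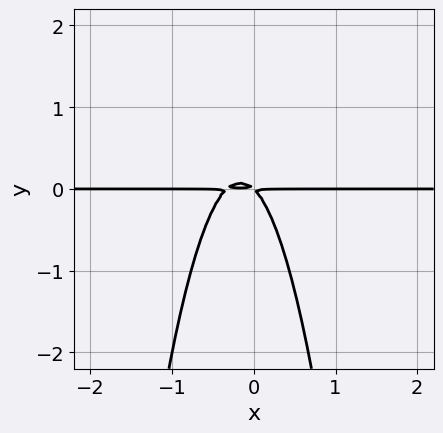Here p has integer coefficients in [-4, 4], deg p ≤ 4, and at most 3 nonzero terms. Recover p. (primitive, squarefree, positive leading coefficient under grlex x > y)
deg p = 3.
From the visible intercepts: every point of the x-axis in the box is on the curve.
The integer polynomial consistent with all of this is the stated p.

3*x^2*y + x*y + y^2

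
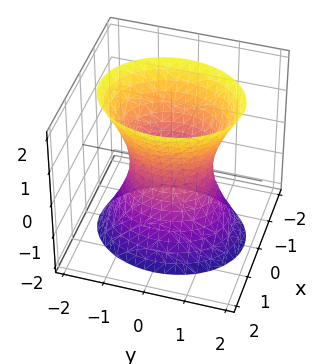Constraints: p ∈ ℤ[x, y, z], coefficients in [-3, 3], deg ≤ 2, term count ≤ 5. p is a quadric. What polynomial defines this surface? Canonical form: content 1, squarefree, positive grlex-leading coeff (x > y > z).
Degree: one connected sheet with a waist; a quadric, so deg p = 2.
Symmetries: the z ↦ −z reflection is a symmetry, so z appears only in even powers; mirror symmetry y ↦ −y ⇒ only even powers of y; mirror symmetry x ↦ −x ⇒ only even powers of x.
From the axis intercepts and sections: among the integer gridlines, it crosses the y-axis at y ∈ {-1, 1}; it misses every integer gridline on the z-axis.
These observations pin down the coefficients.

3*x^2 + 2*y^2 - z^2 - 2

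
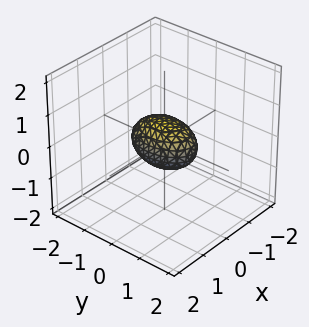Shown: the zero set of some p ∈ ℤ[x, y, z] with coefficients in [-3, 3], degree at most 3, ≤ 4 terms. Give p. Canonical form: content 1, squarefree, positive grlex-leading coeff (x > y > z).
2*x^2 + y^2 + 2*z^2 - 1

First, degree: bounded and convex; a quadric, so deg p = 2.
Then, symmetries: the x ↦ −x reflection is a symmetry, so x appears only in even powers; it's symmetric under y → −y, forcing even powers of y; it's symmetric under z → −z, forcing even powers of z.
Next, observable constraints: among the integer gridlines, it crosses the y-axis at y ∈ {-1, 1}.
Finally, the integer polynomial consistent with all of this is the stated p.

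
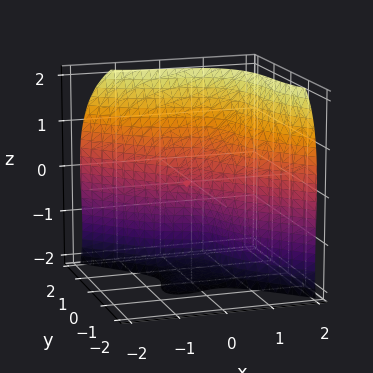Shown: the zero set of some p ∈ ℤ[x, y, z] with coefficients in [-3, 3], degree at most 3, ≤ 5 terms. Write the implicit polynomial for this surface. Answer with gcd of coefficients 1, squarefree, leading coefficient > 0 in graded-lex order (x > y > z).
1. deg p = 3. A generic line meets the surface in up to 3 points.
2. Observable constraints: it crosses the x-axis at the gridline x = 0; among the integer gridlines, it crosses the z-axis at z ∈ {-2, 0}.
3. Assembling these constraints gives the stated polynomial.

3*x^3 + 3*y^3 - z^3 + 2*x*y - 2*z^2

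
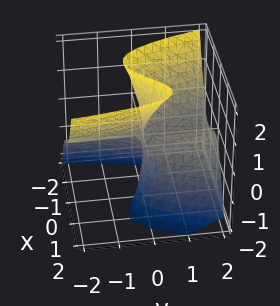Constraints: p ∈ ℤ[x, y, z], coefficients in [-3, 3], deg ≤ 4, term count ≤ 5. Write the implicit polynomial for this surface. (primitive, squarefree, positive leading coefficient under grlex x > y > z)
2*x^3 - x*z^2 - x*y + 2*y*z

First, degree: the shape is more complex than any degree-2 surface, so deg p = 3.
Next, against the integer gridlines: it crosses the x-axis at the gridline x = 0; the visible y-axis segment lies entirely on the surface; every point of the z-axis in the box is on the surface.
Finally, these observations pin down the coefficients.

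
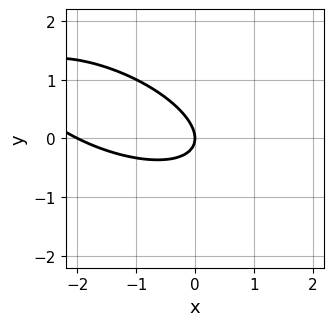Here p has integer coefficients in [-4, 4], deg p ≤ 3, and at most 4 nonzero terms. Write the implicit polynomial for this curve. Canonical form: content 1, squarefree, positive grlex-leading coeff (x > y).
x^2 + 2*x*y + 3*y^2 + 2*x

First, the degree is 2 — no degree-1 curve has this shape.
Next, checking where it meets the axes: one y-axis crossing is at y = 0; among the integer gridlines, it crosses the x-axis at x ∈ {-2, 0}.
Finally, matching integer coefficients to the picture gives p.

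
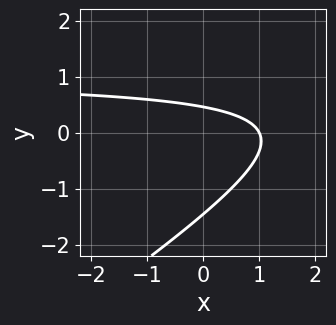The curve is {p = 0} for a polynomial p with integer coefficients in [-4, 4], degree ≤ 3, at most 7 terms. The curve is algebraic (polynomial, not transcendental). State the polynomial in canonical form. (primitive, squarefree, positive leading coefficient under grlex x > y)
2*x*y - 3*y^2 - 2*x - 3*y + 2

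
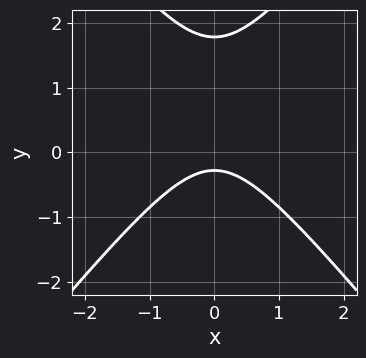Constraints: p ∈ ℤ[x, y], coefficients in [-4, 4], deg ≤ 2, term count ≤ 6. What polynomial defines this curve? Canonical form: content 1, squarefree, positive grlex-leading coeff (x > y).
1. deg p = 2. The shape is more complex than any degree-1 curve.
2. Symmetries: the x ↦ −x reflection is a symmetry, so x appears only in even powers.
3. Observable constraints: the curve avoids every integer x-axis point in the box.
4. Together with the visible shape, these determine p as stated.

3*x^2 - 2*y^2 + 3*y + 1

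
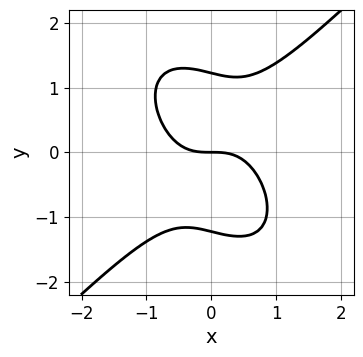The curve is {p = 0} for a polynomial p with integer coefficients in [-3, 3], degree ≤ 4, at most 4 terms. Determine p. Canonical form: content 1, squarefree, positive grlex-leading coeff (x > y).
3*x^3 - x*y^2 - 2*y^3 + 3*y

(a) The degree is 3 — no degree-2 curve has this shape.
(b) Against the integer gridlines: it meets the x-axis at x = 0 (among the integer gridlines); it meets the y-axis at y = 0 (among the integer gridlines).
(c) Fitting integer coefficients to these (and the overall shape) gives p.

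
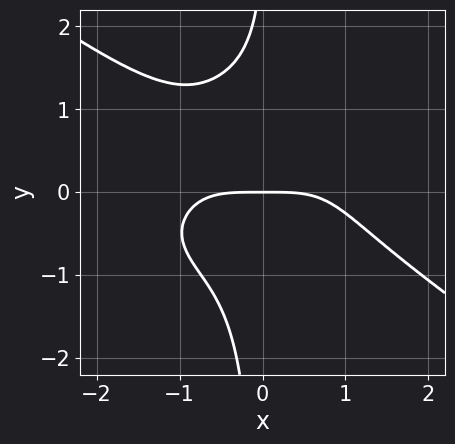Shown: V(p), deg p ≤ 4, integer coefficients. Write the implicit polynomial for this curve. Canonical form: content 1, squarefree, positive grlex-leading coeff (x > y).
First, the degree is 4 — a generic line meets the curve in up to 4 points.
Next, from the axis intercepts and sections: it crosses the y-axis at the gridline y = 0; it meets the x-axis at x = 0 (among the integer gridlines).
Finally, putting this together gives p.

x^4 + 3*x*y^3 - 2*x*y^2 - y^2 + 3*y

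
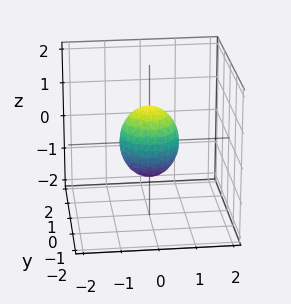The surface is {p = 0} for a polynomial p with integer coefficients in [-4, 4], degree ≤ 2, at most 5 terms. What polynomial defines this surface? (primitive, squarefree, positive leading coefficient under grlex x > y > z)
3*x^2 + 3*y^2 + 2*z^2 - 2

First, degree: the shape is more complex than any degree-1 surface, so deg p = 2.
Then, by symmetry, the surface is invariant under rotation about z: p = q(x² + y², z).
Then, from the visible intercepts: a circular section at z = 0 has radius between 0 and 1; among the integer gridlines, it crosses the z-axis at z ∈ {-1, 1}.
Finally, assembling these constraints gives the stated polynomial.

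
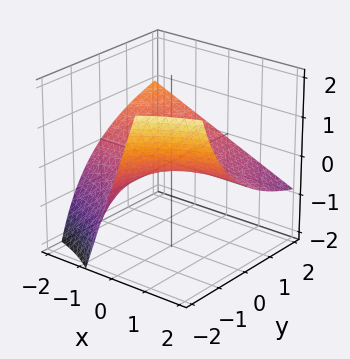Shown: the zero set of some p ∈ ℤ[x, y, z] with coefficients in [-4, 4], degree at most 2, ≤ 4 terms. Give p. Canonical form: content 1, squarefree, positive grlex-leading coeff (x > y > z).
x*y + y*z + 3*z

(a) deg p = 2. The shape is more complex than any degree-1 surface.
(b) Observable constraints: every point of the y-axis in the box is on the surface; one z-axis crossing is at z = 0.
(c) Together with the visible shape, these determine p as stated. Check: (1, 0, 0) on the x-axis lies on the surface, and p(1, 0, 0) = 0. ✓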